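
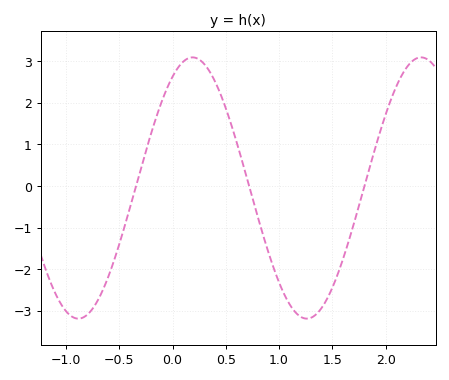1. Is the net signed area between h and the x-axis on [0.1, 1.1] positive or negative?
positive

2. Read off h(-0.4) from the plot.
-0.525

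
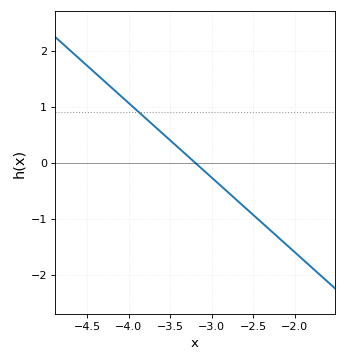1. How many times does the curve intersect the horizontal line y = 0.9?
1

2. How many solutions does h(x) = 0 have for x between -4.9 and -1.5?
1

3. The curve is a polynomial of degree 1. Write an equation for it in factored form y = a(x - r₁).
y = -1.33(x + 3.2)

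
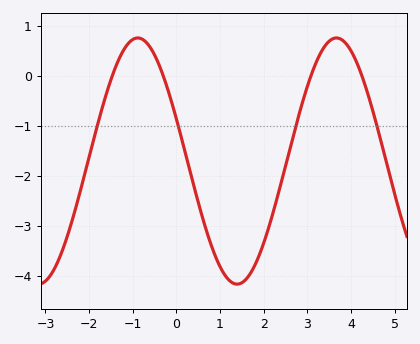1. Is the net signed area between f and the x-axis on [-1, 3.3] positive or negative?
negative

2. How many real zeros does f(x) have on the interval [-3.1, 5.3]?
4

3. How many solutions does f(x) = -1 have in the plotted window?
4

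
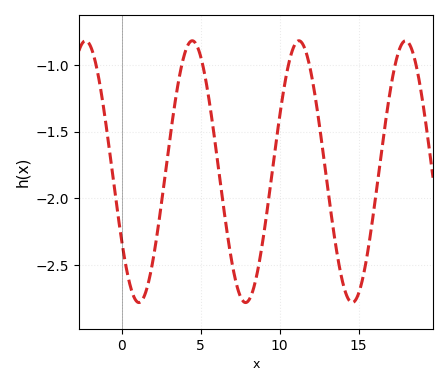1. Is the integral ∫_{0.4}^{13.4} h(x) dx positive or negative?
negative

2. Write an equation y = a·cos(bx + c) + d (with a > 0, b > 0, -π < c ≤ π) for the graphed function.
y = 0.98cos(0.93x + 2.1) - 1.8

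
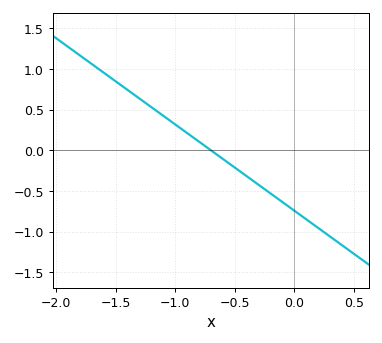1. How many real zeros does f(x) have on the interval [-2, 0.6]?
1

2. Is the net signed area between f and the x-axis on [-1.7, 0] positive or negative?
positive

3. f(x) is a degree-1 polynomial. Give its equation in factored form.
y = -1.06(x + 0.7)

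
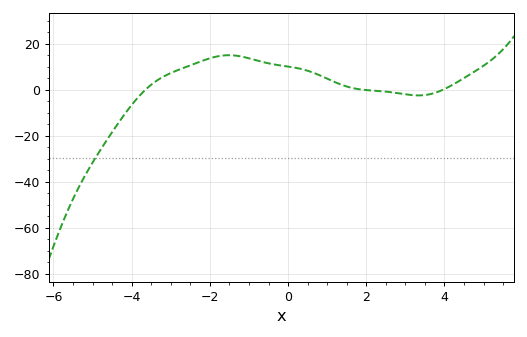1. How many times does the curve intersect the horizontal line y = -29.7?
1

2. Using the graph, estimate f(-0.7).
12.3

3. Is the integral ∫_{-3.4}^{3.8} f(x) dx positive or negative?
positive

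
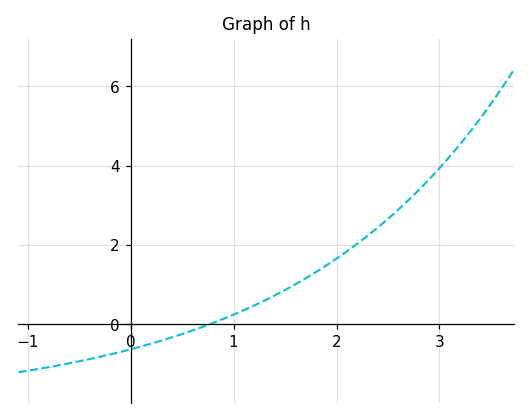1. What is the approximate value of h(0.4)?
-0.4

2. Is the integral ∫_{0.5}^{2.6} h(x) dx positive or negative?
positive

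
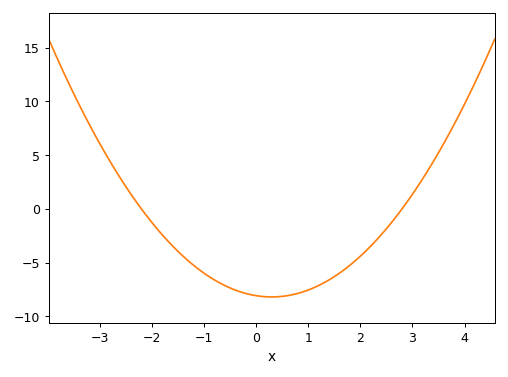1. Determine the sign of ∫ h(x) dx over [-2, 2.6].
negative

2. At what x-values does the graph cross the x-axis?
-2.2, 2.8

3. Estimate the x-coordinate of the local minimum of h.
0.3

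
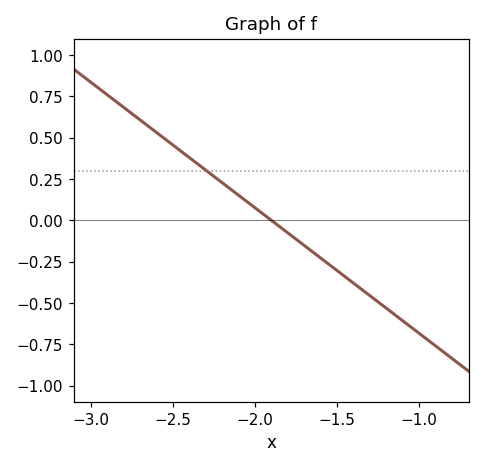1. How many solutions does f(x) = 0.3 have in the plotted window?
1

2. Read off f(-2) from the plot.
0.1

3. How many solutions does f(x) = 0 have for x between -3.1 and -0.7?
1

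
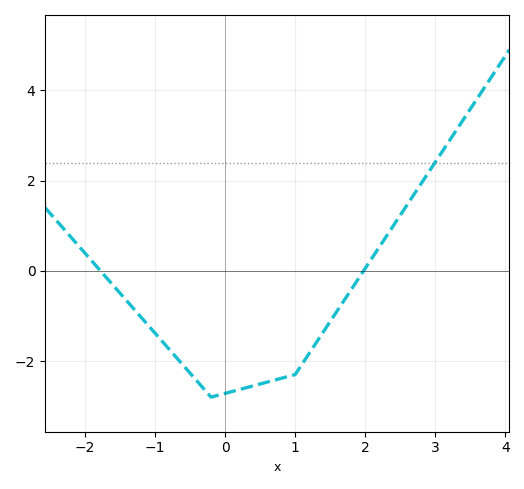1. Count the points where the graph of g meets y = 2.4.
1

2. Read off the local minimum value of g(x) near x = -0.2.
-2.8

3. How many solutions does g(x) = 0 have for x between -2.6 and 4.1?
2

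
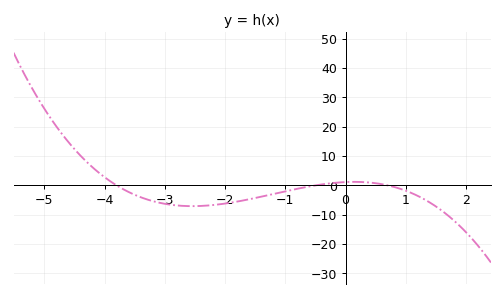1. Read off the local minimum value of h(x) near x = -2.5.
-7.08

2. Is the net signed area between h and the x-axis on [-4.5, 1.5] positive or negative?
negative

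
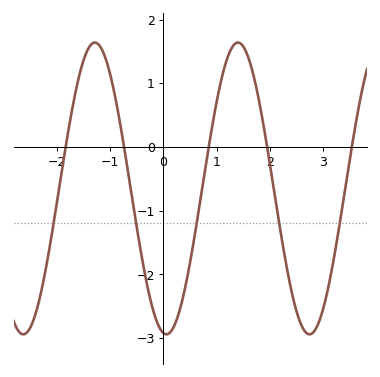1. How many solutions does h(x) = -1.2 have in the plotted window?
5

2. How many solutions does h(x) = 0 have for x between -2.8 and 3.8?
5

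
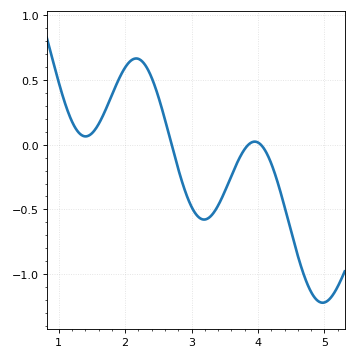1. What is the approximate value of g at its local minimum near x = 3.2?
-0.578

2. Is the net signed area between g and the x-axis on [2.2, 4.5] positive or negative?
negative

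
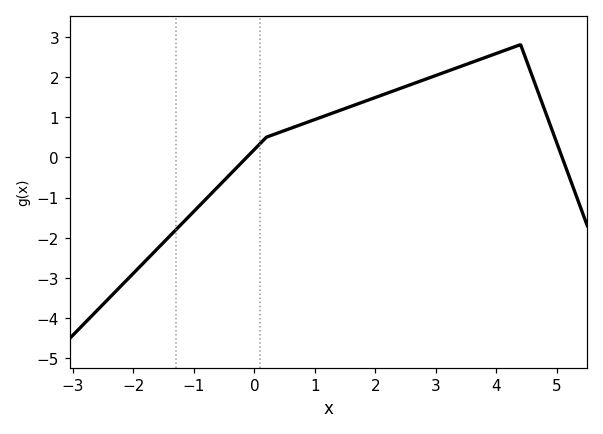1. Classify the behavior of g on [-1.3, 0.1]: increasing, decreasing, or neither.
increasing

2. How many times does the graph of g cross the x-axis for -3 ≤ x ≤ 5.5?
2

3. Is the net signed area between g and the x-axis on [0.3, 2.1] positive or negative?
positive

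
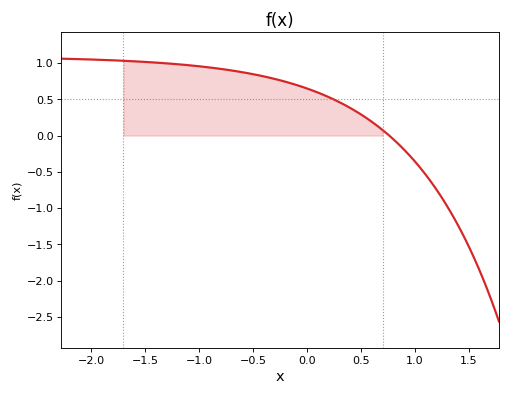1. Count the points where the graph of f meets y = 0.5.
1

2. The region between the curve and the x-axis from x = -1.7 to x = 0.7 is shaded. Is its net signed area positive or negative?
positive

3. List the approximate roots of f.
0.8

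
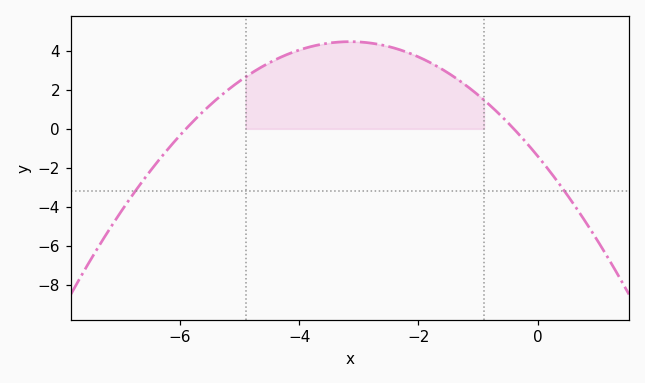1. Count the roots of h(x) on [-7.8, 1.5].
2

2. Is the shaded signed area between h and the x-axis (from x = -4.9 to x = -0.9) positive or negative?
positive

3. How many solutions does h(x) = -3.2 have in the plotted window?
2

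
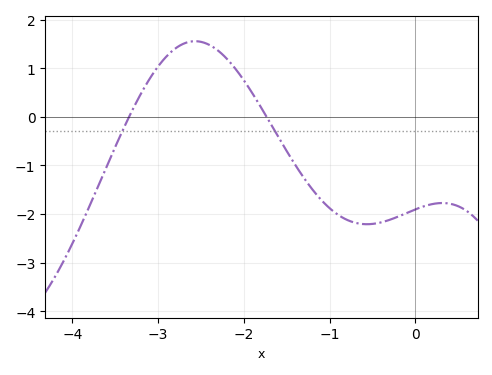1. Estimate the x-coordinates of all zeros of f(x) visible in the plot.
-3.3, -1.7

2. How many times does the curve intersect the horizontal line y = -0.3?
2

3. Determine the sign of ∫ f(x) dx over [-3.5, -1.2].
positive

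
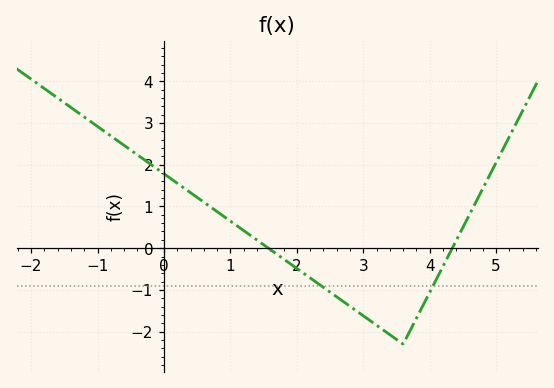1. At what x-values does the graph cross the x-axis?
1.6, 4.4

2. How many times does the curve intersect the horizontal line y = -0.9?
2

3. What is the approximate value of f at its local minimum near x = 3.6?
-2.3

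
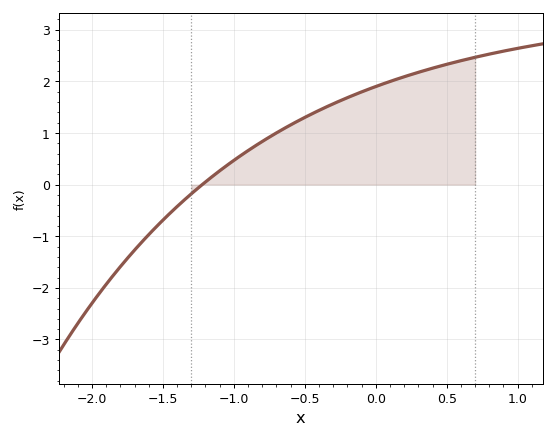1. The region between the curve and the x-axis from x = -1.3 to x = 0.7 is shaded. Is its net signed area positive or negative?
positive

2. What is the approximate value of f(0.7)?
2.5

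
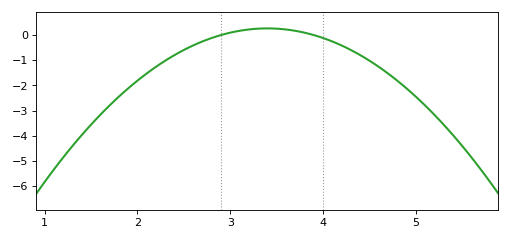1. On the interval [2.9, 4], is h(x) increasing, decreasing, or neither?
neither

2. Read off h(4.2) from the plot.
-0.413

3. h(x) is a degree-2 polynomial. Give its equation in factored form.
y = -1.06(x - 2.9)(x - 3.9)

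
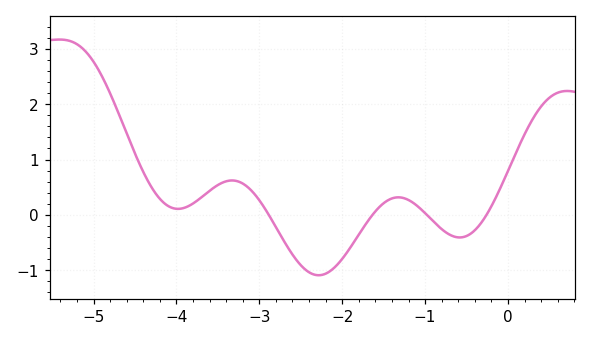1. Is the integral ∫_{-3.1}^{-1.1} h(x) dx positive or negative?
negative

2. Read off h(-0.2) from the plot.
0.2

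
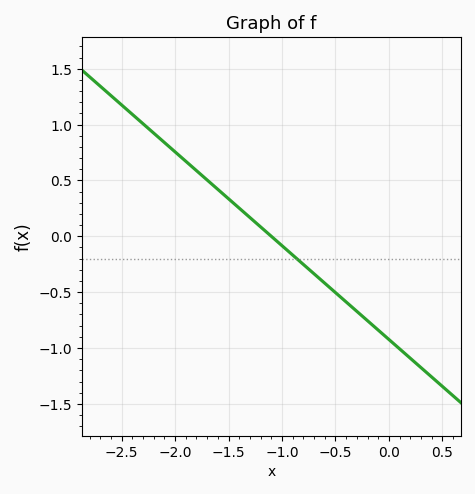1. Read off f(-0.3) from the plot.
-0.65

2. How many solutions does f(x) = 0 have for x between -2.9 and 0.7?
1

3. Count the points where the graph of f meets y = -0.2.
1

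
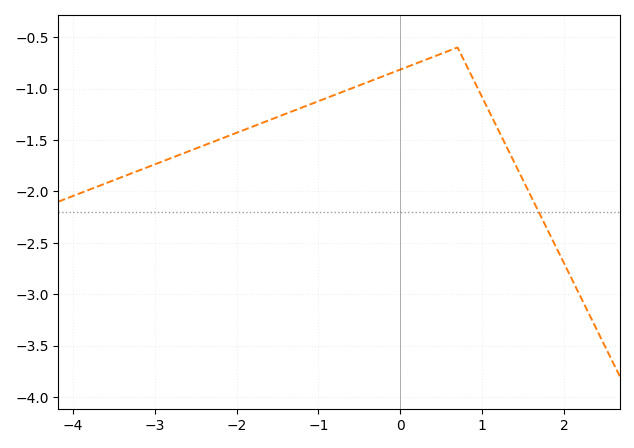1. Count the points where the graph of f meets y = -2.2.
1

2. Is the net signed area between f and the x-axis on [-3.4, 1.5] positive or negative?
negative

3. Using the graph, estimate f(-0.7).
-1.03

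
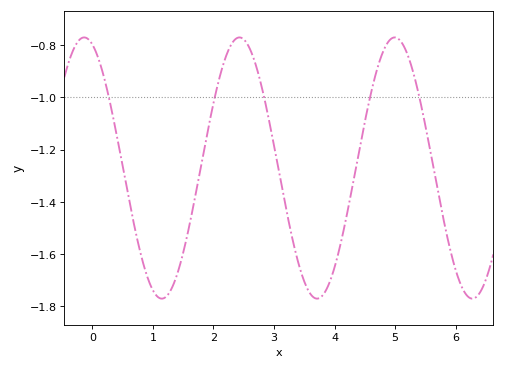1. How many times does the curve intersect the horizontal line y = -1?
5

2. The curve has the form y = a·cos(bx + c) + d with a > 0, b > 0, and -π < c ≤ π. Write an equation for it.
y = 0.5cos(2.5x + 0.33) - 1.27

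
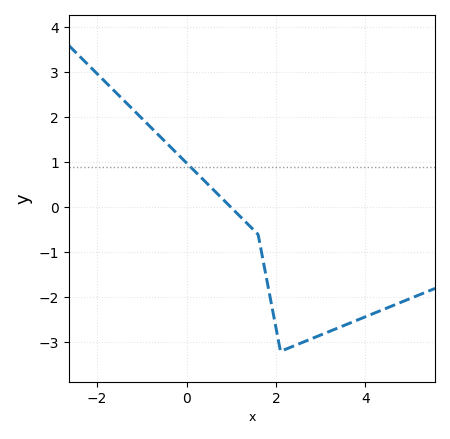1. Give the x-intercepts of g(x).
0.995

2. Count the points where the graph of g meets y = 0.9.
1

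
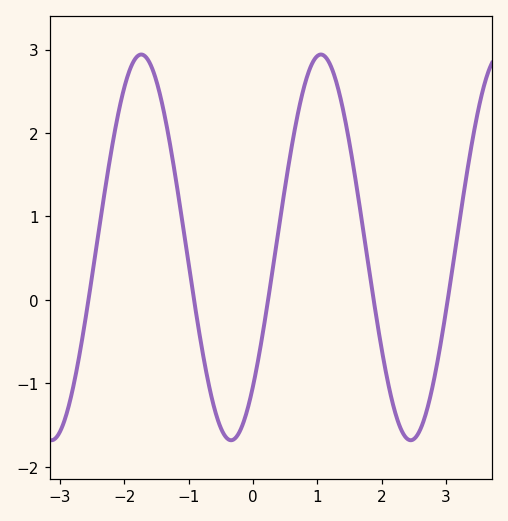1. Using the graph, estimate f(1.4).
2.27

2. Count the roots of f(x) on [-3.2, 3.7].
5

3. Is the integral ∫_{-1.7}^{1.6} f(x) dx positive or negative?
positive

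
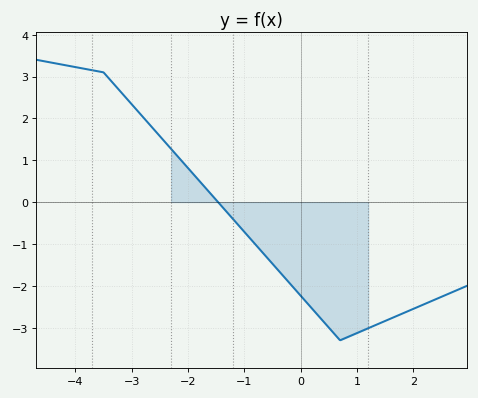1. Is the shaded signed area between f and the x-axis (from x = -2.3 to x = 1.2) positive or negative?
negative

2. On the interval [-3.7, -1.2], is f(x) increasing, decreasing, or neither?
decreasing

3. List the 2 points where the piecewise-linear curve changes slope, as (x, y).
(-3.5, 3.1); (0.7, -3.3)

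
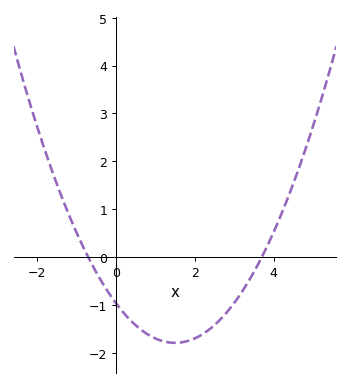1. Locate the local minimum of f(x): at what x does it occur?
1.5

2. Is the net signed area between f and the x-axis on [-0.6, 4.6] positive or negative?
negative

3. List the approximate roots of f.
-0.7, 3.7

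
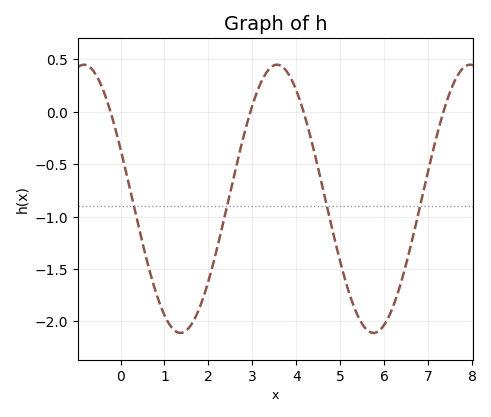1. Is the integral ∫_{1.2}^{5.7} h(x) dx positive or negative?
negative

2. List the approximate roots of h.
-0.228, 2.96, 4.17, 7.35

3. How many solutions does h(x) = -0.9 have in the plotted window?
4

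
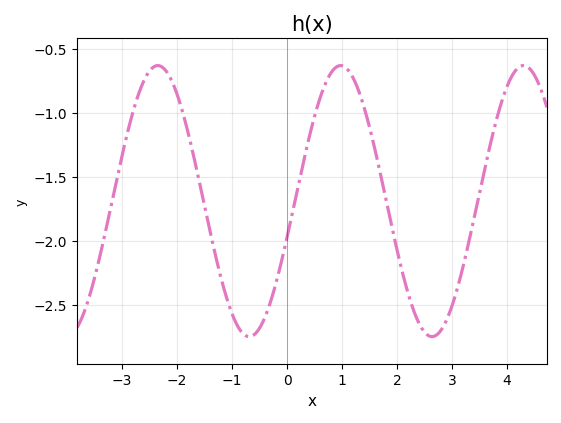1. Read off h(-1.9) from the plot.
-0.992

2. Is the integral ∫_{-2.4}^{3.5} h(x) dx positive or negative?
negative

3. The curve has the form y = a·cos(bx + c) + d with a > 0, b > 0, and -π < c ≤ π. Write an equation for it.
y = 1.06cos(1.89x - 1.84) - 1.69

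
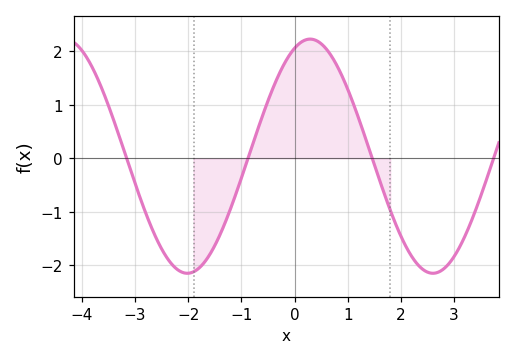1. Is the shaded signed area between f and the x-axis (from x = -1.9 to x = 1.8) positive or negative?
positive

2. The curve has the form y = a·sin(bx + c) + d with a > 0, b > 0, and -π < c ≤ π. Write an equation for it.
y = 2.19sin(1.4x + 1.2) + 0.04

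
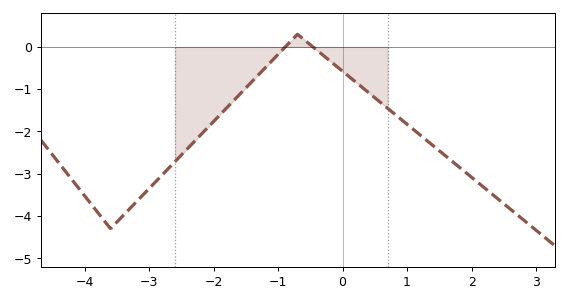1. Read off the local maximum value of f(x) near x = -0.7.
0.3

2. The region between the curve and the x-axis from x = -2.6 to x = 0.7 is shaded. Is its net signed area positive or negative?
negative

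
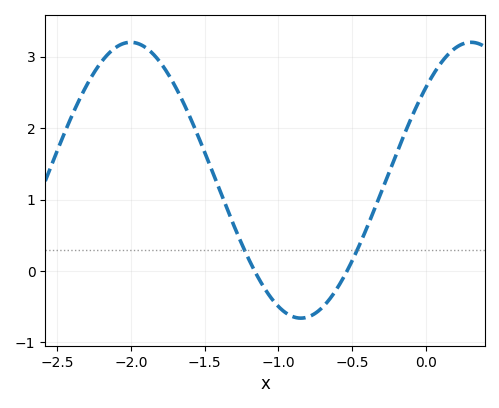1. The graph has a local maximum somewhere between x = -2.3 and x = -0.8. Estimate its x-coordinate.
-2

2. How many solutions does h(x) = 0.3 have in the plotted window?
2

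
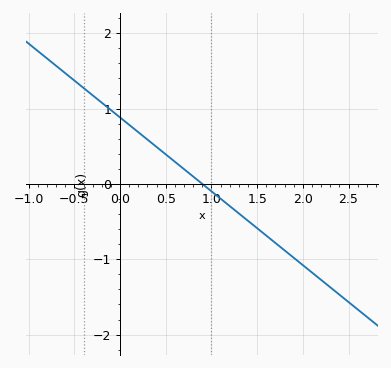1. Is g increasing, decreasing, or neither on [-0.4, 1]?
decreasing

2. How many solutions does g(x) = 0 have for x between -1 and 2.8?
1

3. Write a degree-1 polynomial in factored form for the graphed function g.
y = -0.98(x - 0.9)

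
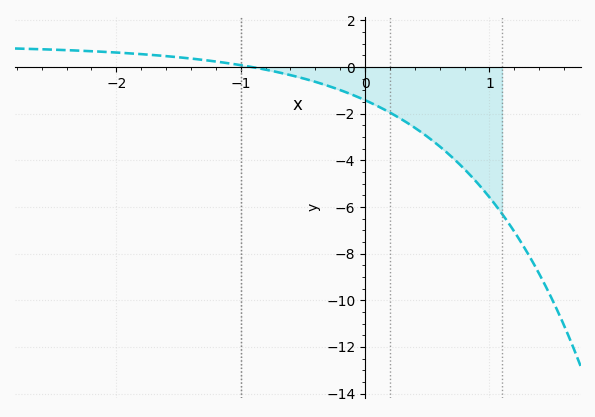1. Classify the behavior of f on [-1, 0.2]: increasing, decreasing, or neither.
decreasing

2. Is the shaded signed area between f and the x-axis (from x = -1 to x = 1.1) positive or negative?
negative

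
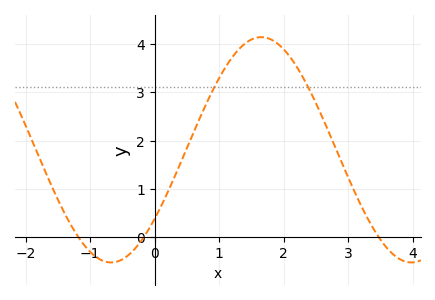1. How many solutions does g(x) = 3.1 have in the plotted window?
2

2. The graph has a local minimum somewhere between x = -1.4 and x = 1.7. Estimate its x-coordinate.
-0.676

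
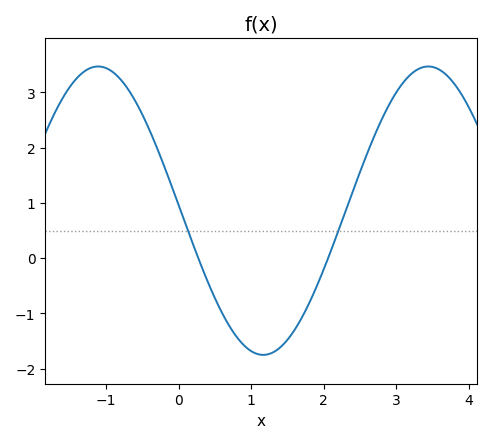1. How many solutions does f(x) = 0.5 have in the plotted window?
2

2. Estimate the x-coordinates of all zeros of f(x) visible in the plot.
0.3, 2.1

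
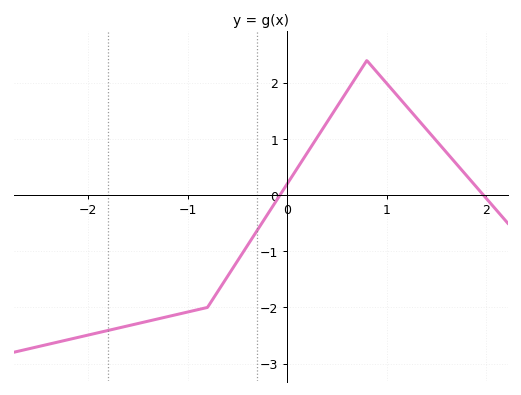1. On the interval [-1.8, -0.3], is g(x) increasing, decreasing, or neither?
increasing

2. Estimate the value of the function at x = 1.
1.99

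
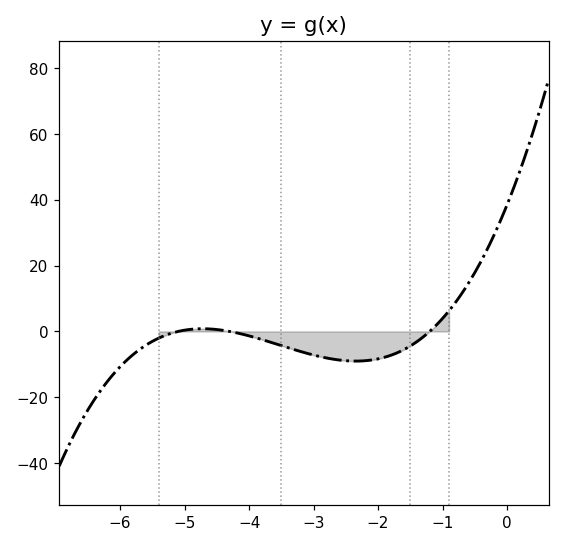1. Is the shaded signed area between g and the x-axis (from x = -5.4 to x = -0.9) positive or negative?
negative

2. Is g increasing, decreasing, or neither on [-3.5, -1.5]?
neither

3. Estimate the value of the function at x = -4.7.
0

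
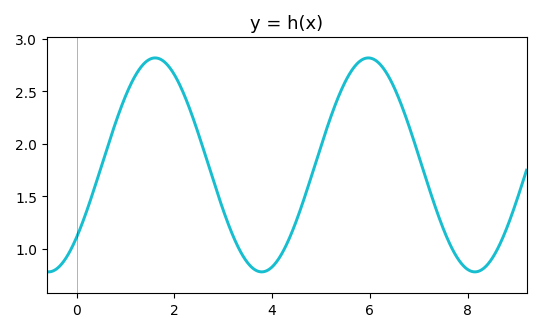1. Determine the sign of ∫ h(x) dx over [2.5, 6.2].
positive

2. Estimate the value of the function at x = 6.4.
2.63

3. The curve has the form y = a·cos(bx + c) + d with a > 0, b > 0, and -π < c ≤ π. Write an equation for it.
y = 1.02cos(1.44x - 2.31) + 1.8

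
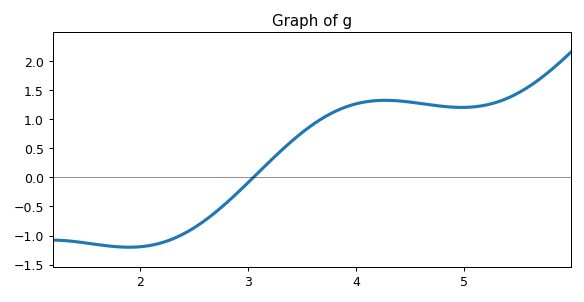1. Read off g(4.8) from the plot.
1.22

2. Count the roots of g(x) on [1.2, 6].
1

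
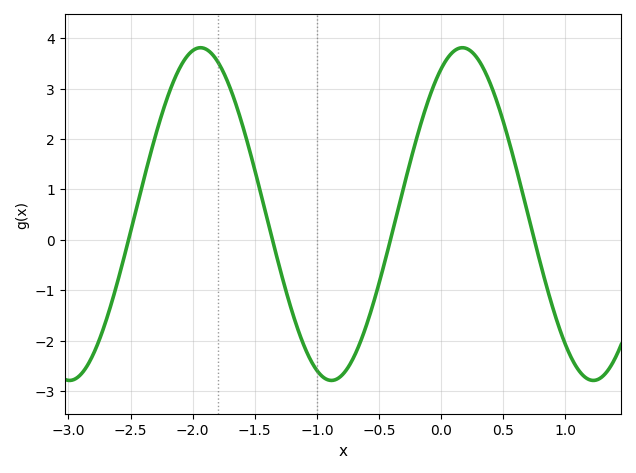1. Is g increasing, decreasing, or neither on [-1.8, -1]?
decreasing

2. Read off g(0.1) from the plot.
3.7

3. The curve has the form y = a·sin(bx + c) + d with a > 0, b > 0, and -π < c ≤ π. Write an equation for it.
y = 3.3sin(3x + 1.1) + 0.51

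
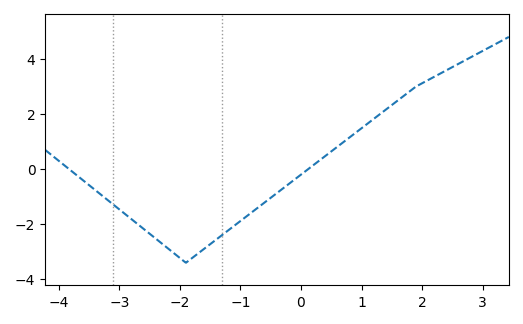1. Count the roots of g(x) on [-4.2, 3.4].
2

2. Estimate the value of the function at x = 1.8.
2.83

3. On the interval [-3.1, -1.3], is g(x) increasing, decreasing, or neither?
neither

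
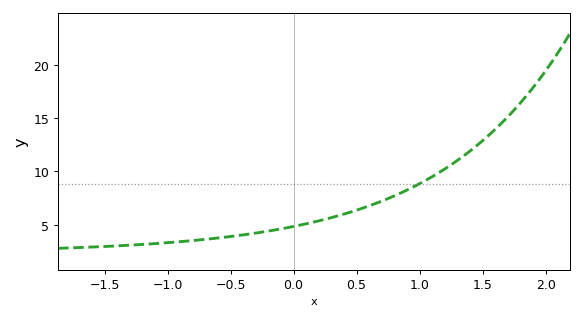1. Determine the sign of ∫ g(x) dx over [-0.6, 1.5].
positive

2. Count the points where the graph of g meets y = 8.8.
1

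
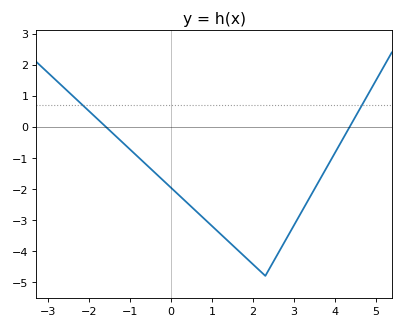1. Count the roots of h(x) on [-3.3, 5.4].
2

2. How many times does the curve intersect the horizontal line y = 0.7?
2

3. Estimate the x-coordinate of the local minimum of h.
2.3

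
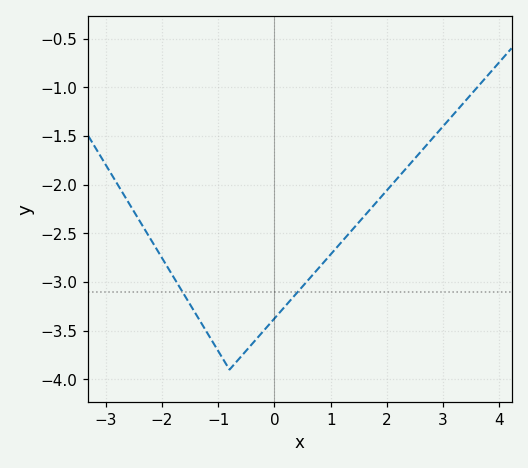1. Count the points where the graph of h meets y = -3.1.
2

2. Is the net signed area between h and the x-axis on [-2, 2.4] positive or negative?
negative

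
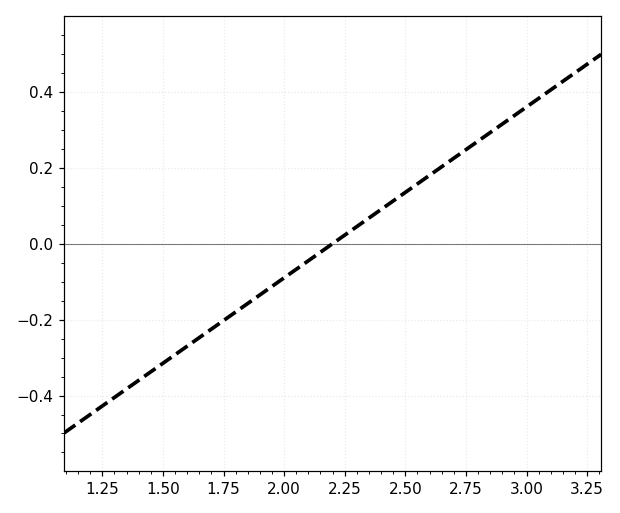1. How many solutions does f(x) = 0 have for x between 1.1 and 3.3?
1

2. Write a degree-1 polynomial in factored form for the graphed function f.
y = 0.45(x - 2.2)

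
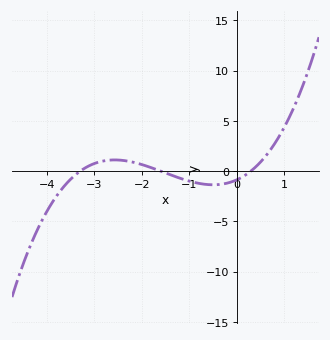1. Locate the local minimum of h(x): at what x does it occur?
-0.493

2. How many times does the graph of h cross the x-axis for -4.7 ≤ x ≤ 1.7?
3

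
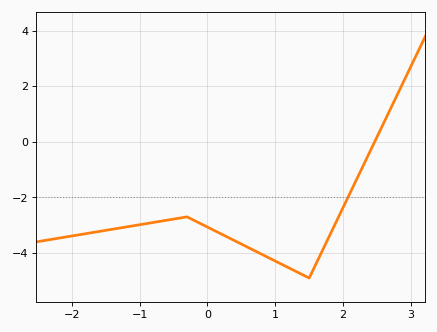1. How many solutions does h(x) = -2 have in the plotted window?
1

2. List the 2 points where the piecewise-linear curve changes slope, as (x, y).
(-0.3, -2.7); (1.5, -4.9)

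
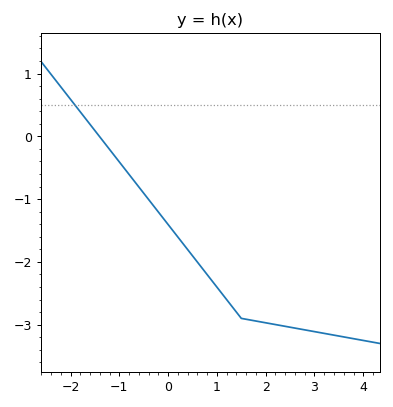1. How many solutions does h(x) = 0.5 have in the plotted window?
1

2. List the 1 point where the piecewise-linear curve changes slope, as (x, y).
(1.5, -2.9)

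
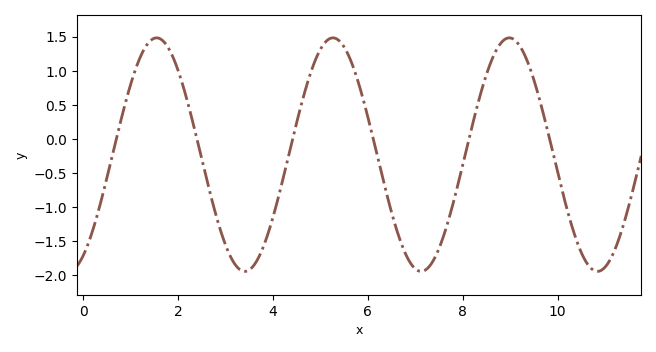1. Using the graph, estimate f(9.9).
-0.2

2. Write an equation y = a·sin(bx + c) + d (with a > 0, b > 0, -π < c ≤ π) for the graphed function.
y = 1.71sin(1.7x - 1) - 0.23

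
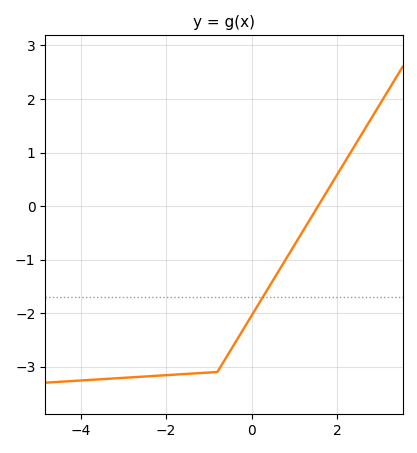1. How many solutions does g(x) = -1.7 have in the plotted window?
1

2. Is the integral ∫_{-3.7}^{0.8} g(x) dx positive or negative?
negative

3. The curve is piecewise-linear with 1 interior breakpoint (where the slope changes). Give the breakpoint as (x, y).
(-0.8, -3.1)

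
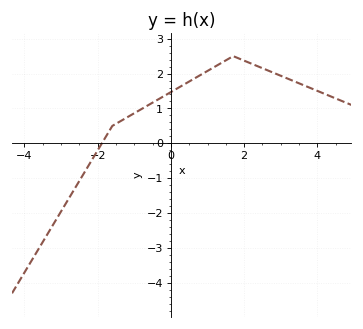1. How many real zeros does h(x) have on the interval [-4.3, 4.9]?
1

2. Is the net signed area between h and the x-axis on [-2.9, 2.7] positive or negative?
positive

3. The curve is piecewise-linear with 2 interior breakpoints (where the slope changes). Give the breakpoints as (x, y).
(-1.6, 0.5); (1.7, 2.5)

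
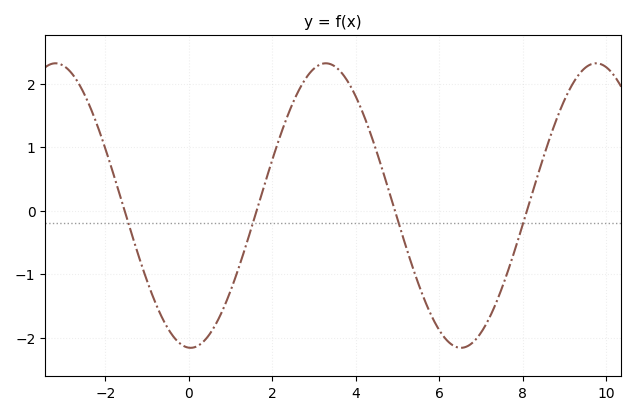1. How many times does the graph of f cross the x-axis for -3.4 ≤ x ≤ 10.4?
4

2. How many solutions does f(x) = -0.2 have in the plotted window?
4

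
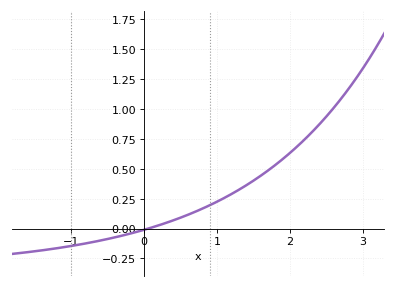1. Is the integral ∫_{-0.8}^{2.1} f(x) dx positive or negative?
positive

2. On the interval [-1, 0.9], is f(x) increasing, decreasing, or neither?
increasing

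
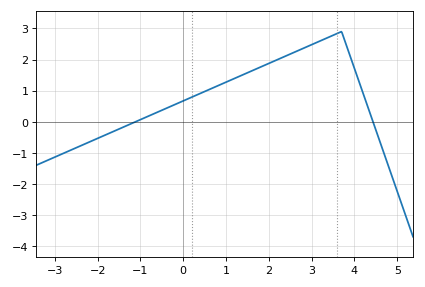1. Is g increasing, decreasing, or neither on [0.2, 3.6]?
increasing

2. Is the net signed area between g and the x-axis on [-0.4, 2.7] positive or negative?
positive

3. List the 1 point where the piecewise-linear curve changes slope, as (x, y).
(3.7, 2.9)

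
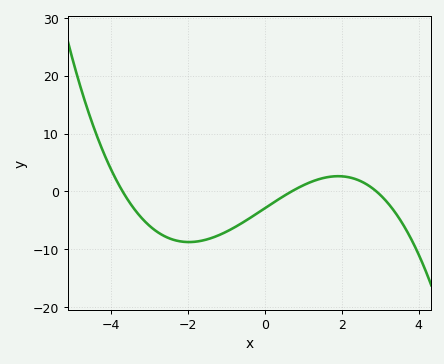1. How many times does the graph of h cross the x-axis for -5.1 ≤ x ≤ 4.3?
3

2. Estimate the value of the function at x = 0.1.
-2.49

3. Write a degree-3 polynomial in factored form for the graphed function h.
y = -0.39(x + 3.7)(x - 0.7)(x - 2.9)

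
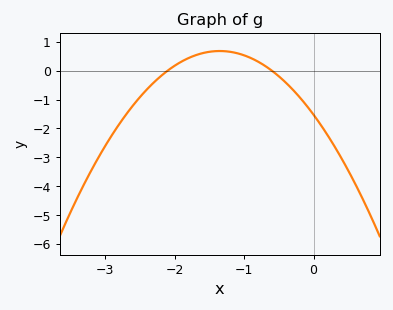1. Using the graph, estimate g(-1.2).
0.7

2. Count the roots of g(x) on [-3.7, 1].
2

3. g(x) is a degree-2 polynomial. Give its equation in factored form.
y = -1.21(x + 2.1)(x + 0.6)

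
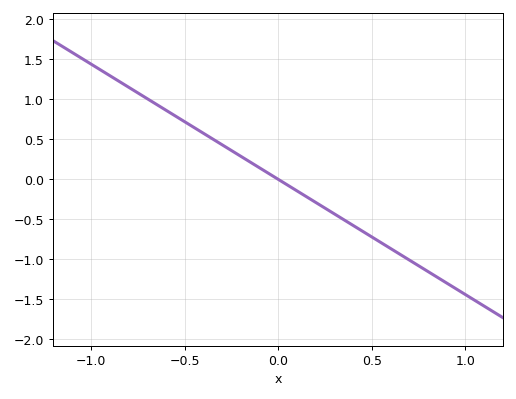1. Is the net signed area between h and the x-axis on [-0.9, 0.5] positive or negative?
positive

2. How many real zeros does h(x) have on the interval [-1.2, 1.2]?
1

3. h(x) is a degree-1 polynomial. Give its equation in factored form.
y = -1.44(x - 0)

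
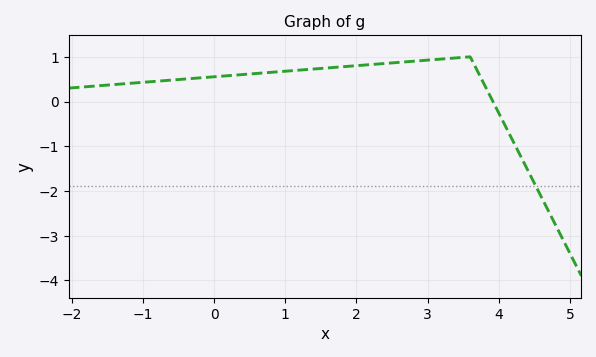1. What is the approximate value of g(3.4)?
1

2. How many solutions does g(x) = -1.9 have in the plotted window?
1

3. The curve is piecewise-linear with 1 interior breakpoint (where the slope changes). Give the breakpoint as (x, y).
(3.6, 1)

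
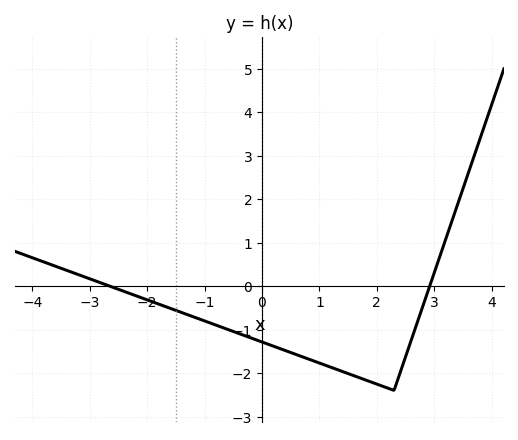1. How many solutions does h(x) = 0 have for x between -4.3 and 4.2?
2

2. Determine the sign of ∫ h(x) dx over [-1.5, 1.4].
negative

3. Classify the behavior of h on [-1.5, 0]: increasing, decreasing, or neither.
decreasing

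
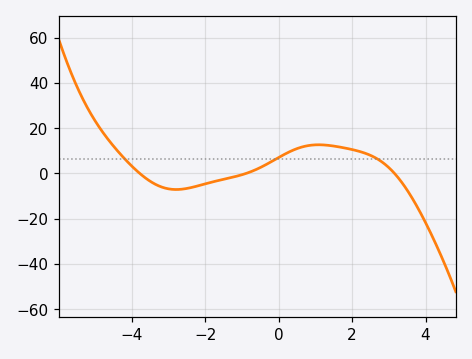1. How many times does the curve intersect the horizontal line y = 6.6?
3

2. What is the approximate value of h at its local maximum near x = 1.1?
12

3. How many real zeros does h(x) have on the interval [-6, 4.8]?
3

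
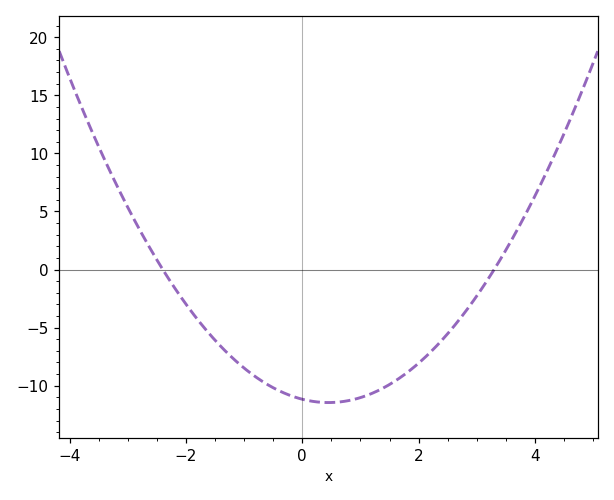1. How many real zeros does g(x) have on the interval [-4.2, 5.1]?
2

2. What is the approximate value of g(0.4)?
-11.5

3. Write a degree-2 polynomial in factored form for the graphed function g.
y = 1.41(x + 2.4)(x - 3.3)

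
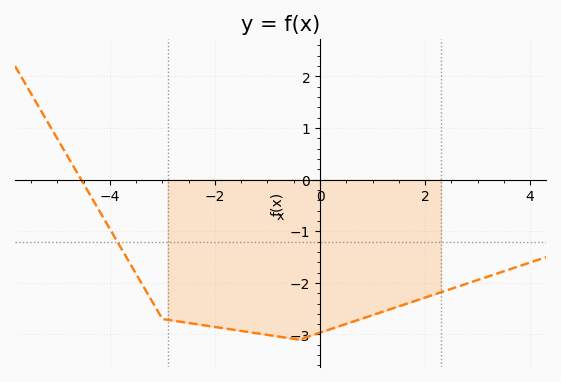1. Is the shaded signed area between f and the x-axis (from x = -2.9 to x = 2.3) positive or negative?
negative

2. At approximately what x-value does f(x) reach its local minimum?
-0.4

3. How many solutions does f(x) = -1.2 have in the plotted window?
1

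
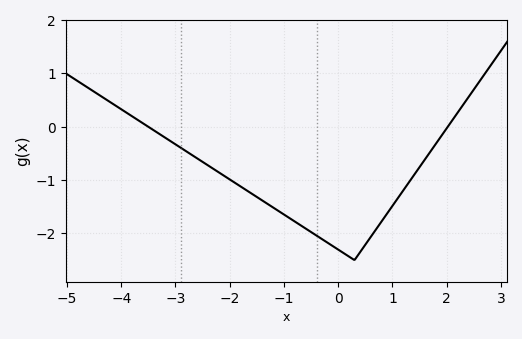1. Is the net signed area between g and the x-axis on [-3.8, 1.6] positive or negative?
negative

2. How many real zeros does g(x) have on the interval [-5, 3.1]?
2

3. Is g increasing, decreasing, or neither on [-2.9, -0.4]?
decreasing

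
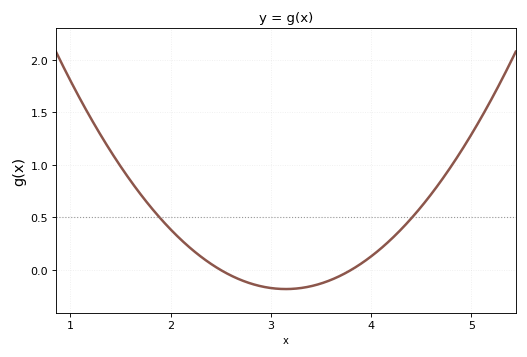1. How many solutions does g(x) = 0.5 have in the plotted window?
2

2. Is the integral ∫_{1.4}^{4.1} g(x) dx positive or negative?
positive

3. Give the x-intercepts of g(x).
2.5, 3.8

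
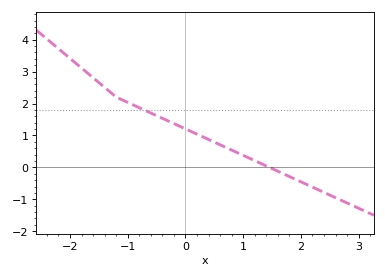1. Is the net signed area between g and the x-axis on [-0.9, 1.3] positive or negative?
positive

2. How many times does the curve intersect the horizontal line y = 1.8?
1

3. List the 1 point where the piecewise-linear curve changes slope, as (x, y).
(-1.2, 2.2)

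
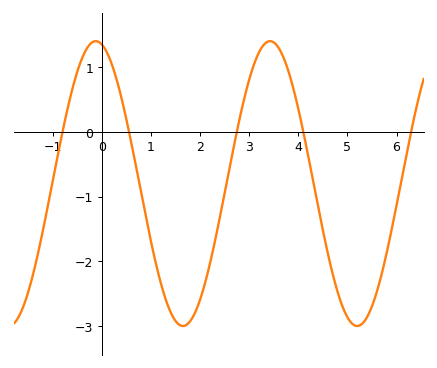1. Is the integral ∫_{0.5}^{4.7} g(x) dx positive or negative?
negative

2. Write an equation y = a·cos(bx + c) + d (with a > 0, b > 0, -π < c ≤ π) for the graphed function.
y = 2.2cos(1.77x + 0.222) - 0.8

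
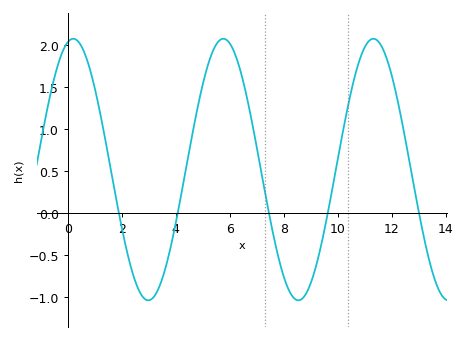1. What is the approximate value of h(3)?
-1.05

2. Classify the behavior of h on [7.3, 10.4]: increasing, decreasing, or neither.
neither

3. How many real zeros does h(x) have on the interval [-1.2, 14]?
5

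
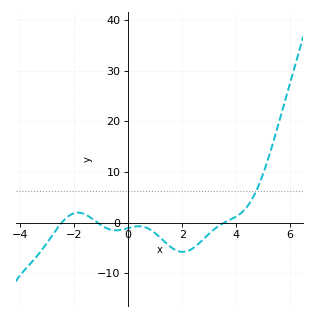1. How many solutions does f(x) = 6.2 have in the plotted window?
1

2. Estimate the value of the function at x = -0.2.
-1.38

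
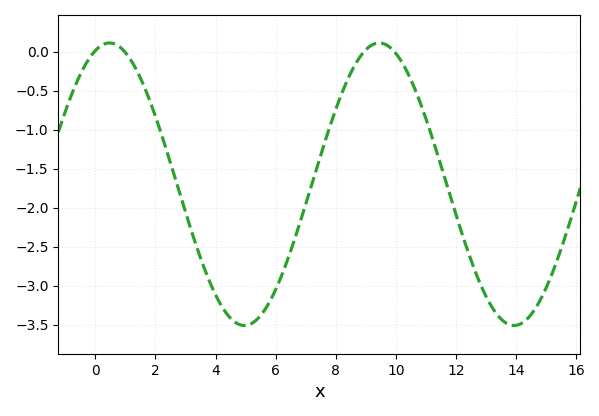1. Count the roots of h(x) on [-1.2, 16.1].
4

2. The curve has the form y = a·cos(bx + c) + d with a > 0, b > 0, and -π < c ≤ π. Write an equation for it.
y = 1.81cos(0.7x - 0.33) - 1.7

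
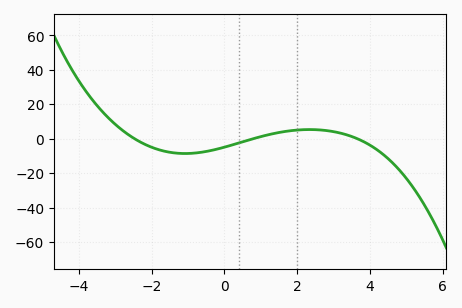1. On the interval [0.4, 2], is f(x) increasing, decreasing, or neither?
increasing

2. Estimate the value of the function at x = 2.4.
5.32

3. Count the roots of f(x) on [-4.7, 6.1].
3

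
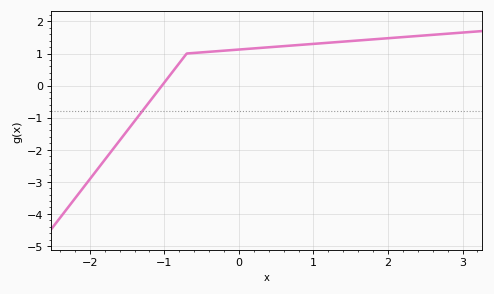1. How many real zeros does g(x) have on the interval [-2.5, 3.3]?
1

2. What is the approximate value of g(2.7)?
1.6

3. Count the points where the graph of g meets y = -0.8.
1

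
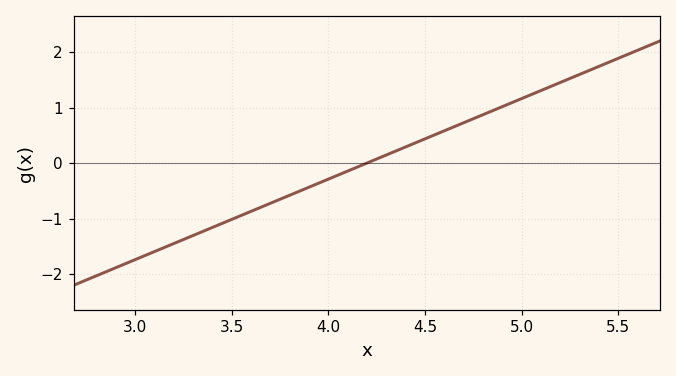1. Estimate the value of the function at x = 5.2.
1.5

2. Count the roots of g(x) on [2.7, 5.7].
1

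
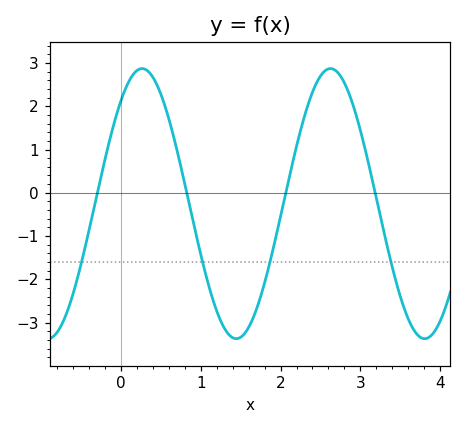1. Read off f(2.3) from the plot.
1.77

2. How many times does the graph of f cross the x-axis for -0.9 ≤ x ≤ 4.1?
4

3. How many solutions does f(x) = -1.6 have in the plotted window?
4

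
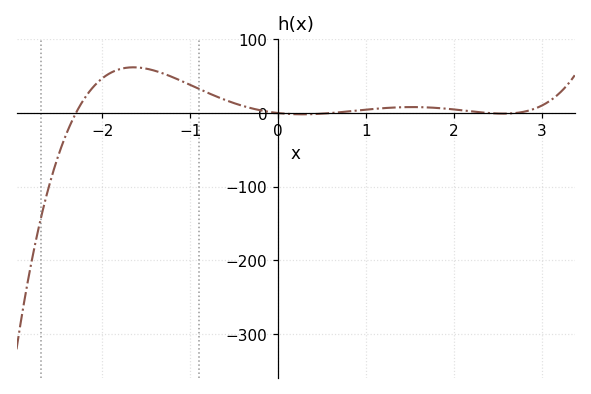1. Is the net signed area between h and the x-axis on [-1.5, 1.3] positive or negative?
positive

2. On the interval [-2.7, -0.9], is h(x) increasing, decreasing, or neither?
neither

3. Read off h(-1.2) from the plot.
50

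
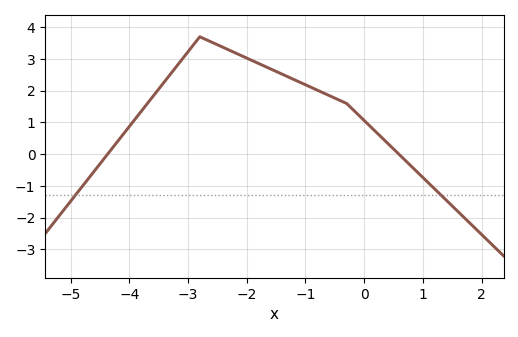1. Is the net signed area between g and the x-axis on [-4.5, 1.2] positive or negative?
positive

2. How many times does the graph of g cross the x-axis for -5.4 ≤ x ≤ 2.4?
2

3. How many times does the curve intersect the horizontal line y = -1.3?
2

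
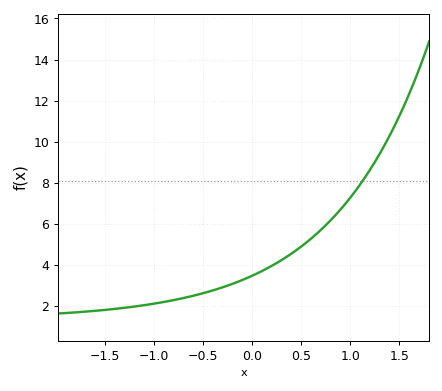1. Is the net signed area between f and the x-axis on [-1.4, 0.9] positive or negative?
positive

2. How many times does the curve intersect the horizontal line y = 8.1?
1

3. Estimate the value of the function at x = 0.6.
5.2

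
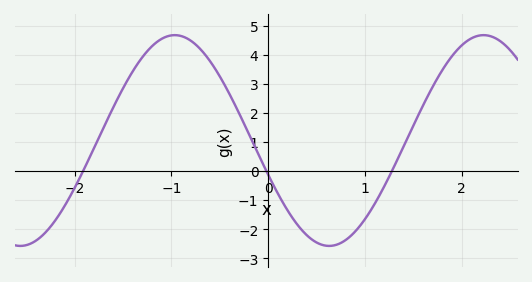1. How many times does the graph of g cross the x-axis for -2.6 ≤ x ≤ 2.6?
3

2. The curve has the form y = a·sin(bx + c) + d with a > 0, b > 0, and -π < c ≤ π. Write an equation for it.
y = 3.63sin(1.97x - 2.81) + 1.05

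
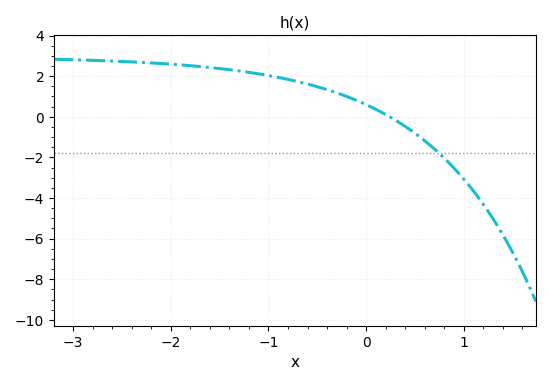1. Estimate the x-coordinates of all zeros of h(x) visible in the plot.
0.2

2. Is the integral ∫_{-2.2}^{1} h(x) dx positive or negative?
positive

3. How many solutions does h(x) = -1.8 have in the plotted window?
1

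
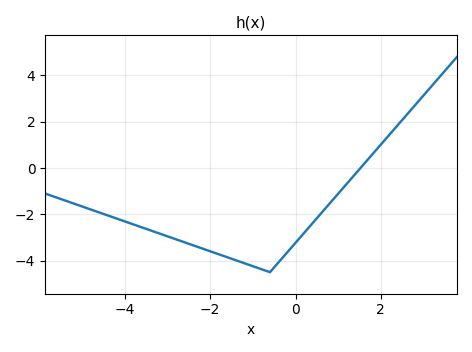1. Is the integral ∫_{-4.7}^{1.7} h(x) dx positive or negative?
negative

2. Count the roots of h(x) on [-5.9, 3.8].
1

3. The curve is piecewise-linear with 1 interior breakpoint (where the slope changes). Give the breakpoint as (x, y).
(-0.6, -4.5)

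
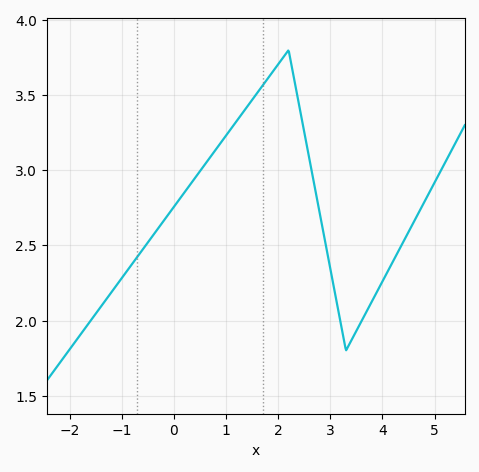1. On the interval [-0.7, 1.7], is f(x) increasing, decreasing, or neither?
increasing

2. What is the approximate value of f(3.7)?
2.06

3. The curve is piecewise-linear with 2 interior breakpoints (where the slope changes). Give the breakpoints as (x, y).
(2.2, 3.8); (3.3, 1.8)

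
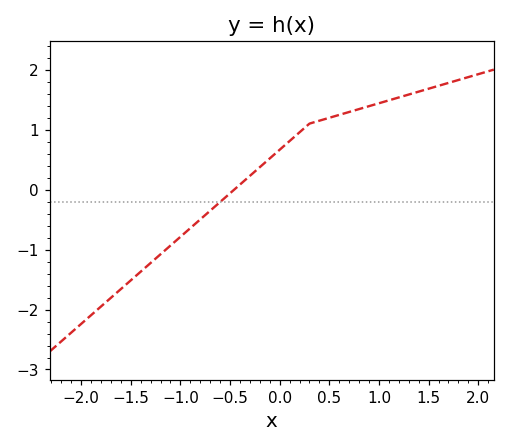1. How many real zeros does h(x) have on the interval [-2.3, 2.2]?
1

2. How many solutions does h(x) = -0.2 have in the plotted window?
1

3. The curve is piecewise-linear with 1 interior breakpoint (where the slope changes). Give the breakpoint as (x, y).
(0.3, 1.1)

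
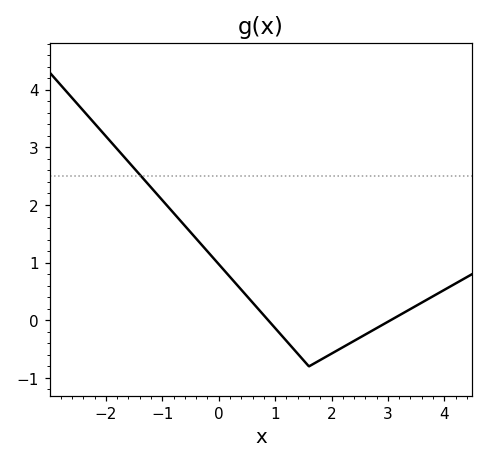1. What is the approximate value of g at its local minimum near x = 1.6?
-0.8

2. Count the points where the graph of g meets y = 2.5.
1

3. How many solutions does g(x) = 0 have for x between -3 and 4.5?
2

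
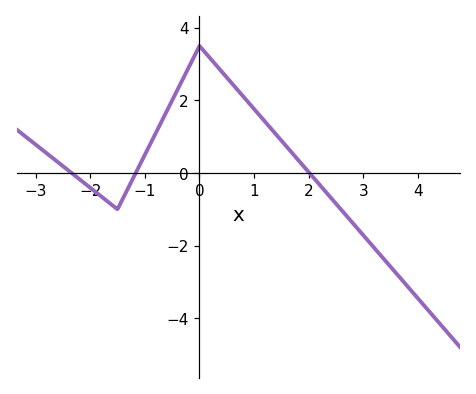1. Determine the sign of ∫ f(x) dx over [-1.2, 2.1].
positive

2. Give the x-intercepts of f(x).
-2.34, -1.17, 2.01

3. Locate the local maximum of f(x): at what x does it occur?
0.002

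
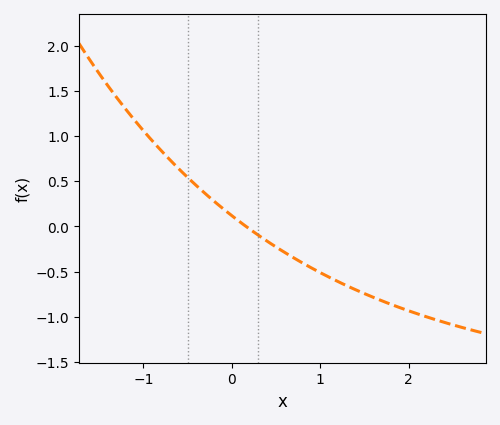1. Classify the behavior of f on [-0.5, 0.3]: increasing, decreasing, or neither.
decreasing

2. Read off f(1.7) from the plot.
-0.8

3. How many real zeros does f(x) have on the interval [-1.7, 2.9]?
1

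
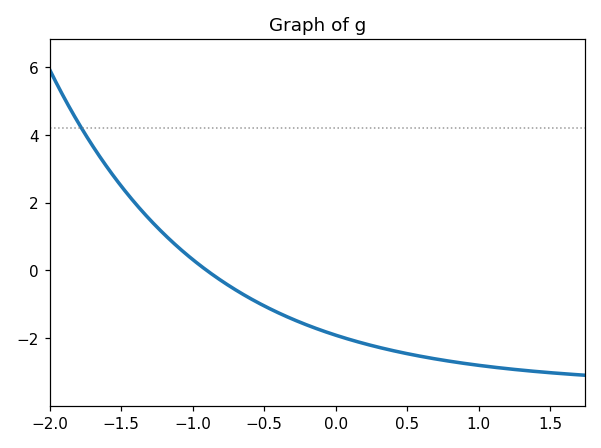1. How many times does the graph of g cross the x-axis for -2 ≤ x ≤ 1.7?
1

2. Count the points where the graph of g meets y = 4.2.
1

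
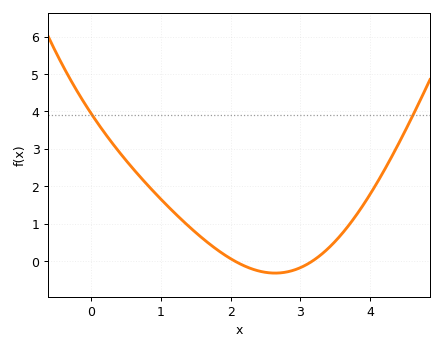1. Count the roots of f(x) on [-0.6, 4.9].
2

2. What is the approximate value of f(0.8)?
2.05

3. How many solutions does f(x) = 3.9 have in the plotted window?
2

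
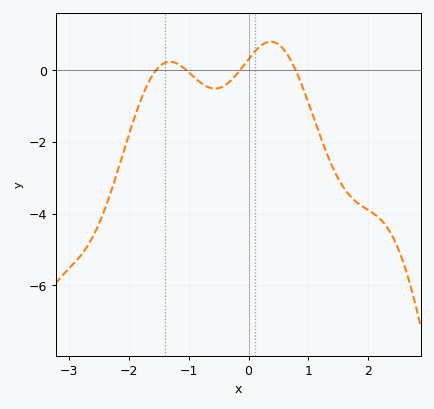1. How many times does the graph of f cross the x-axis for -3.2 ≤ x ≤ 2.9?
4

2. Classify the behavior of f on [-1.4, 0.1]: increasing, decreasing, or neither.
neither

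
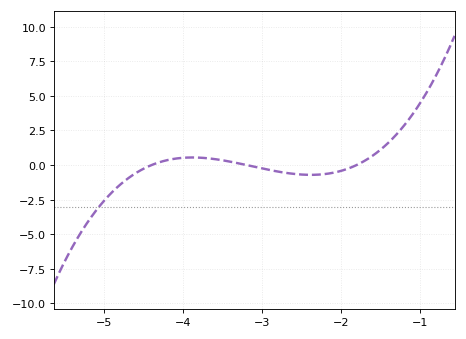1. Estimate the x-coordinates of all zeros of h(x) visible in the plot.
-4.4, -3.2, -1.8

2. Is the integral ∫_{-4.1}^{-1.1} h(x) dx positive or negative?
positive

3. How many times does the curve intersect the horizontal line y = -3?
1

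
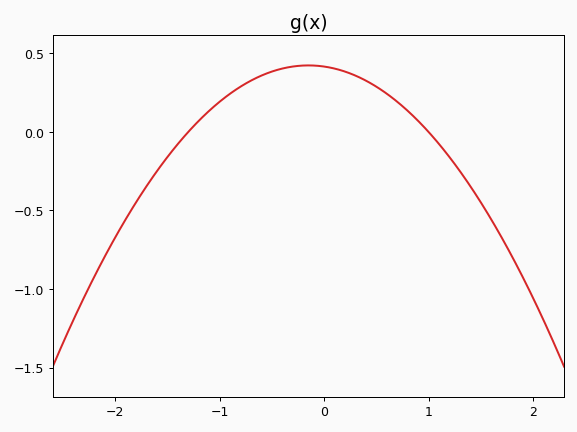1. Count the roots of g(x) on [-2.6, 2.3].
2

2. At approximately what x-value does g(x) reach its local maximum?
-0.15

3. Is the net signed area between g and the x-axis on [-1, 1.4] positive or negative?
positive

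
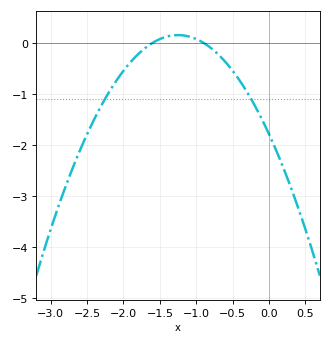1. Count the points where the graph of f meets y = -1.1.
2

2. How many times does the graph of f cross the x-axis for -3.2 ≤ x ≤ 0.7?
2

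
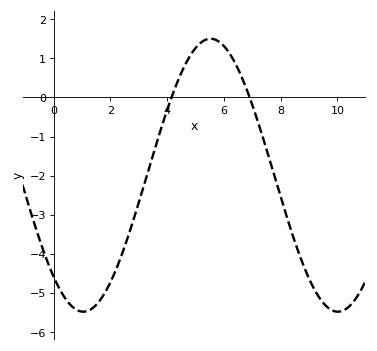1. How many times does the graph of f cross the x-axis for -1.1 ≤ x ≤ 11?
2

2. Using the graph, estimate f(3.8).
-0.763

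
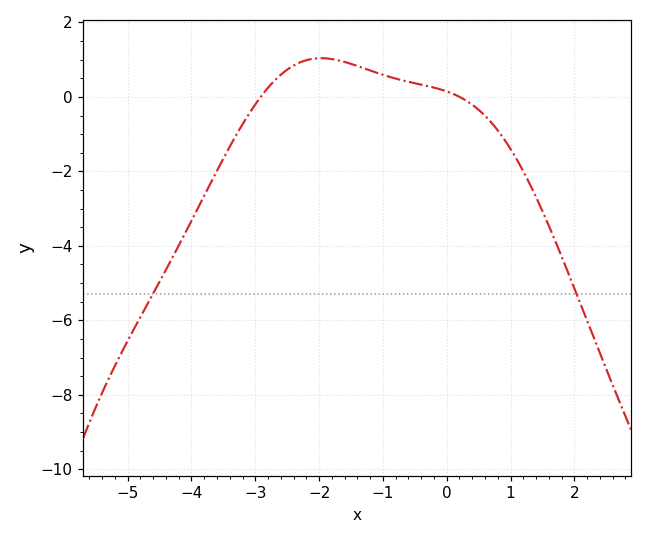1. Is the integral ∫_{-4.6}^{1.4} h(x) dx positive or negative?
negative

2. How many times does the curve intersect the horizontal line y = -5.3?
2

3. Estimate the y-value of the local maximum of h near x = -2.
1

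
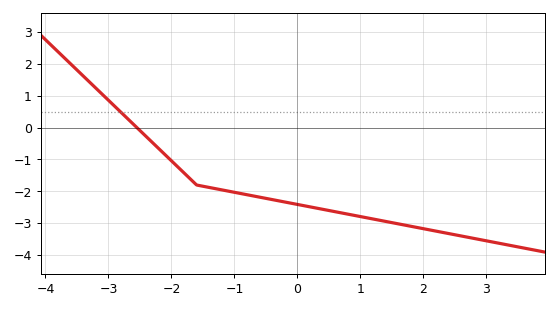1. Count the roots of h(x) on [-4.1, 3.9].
1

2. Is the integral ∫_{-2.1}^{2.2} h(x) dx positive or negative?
negative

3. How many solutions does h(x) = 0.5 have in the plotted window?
1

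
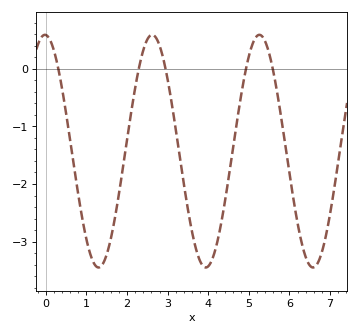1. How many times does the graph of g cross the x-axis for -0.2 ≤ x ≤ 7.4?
5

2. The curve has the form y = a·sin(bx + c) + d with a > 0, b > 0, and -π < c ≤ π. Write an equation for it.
y = 2.02sin(2.4x + 1.6) - 1.43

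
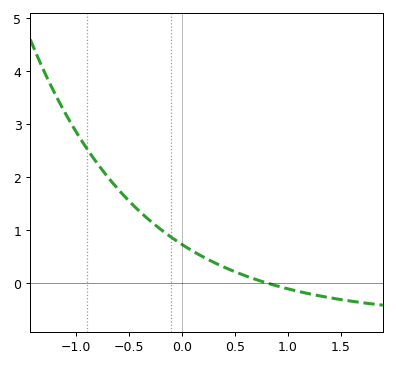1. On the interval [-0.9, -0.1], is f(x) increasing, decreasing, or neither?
decreasing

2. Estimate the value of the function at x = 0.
0.73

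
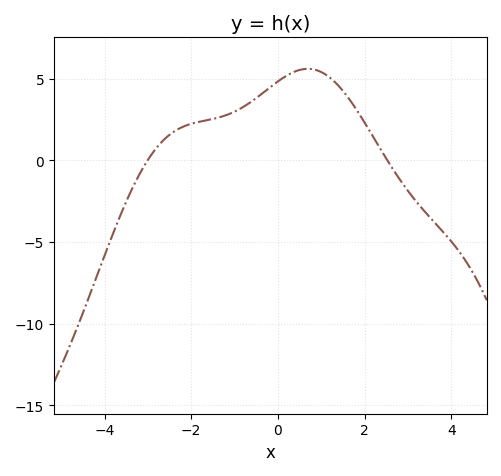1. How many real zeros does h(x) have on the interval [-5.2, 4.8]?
2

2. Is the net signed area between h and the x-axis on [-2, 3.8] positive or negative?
positive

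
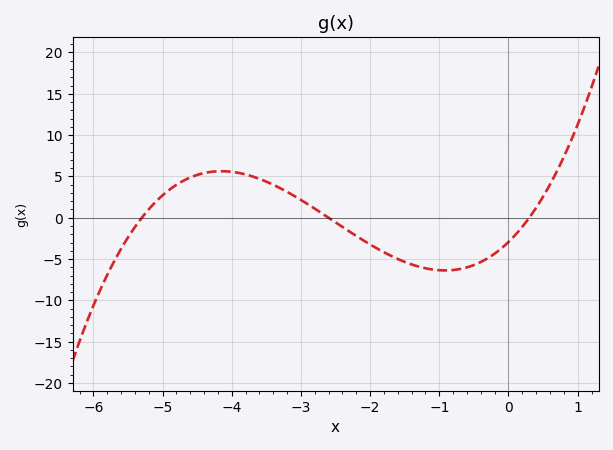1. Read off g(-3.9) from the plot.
5.43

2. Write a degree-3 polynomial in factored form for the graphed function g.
y = 0.71(x + 5.3)(x + 2.6)(x - 0.3)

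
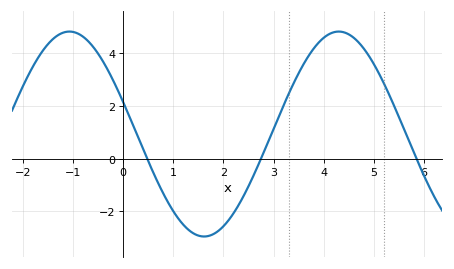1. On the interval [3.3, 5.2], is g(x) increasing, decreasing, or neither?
neither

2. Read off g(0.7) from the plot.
-1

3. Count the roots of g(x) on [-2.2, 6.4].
3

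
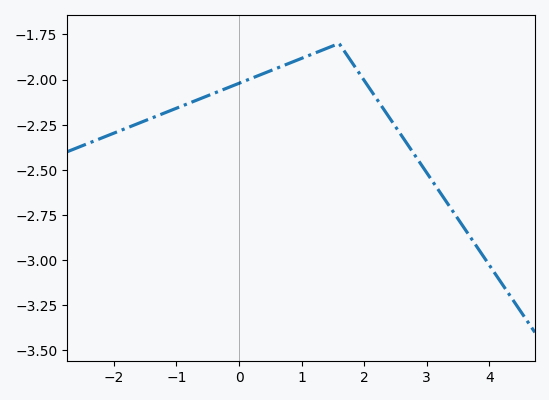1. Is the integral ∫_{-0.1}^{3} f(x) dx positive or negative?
negative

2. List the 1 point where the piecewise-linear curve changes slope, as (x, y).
(1.6, -1.8)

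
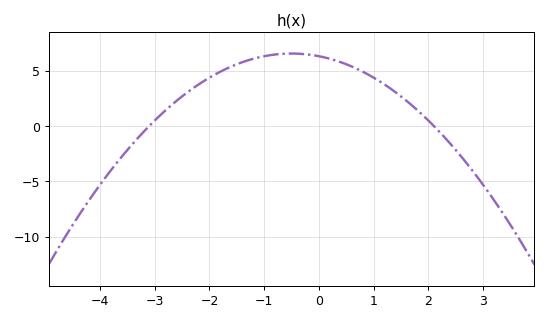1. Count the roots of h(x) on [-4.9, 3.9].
2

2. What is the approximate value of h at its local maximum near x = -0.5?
6.56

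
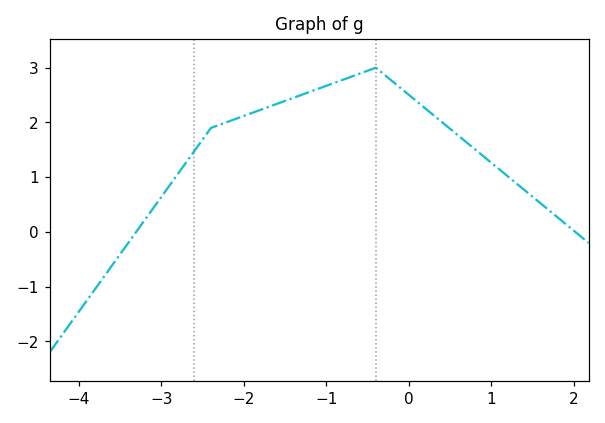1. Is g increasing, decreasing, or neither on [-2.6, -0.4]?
increasing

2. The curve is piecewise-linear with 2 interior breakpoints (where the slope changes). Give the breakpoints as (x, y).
(-2.4, 1.9); (-0.4, 3)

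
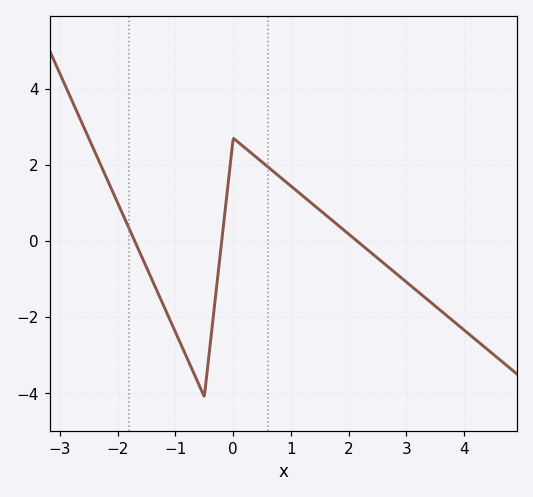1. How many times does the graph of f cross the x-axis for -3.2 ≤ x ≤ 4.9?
3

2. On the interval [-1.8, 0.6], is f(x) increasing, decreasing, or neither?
neither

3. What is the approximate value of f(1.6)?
0.6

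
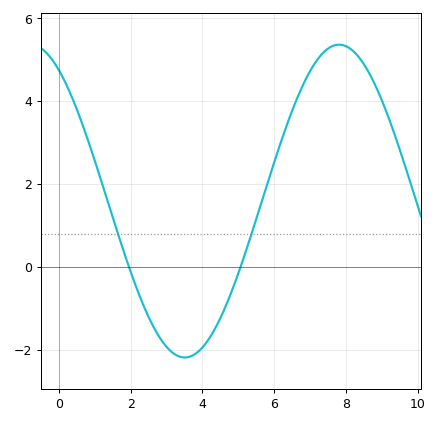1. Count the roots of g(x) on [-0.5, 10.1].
2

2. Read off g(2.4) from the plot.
-1.01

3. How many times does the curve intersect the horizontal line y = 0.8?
2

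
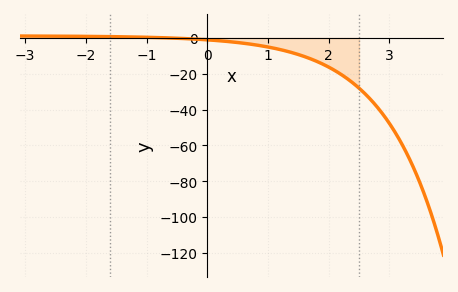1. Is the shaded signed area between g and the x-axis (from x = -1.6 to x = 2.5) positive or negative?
negative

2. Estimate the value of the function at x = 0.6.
-2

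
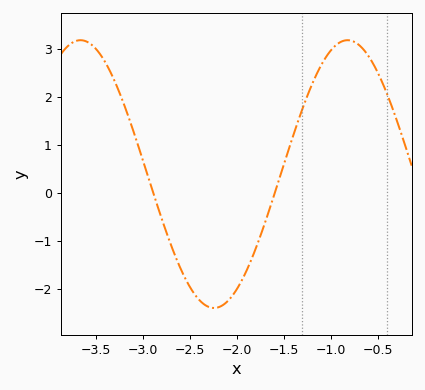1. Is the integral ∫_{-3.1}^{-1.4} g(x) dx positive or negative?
negative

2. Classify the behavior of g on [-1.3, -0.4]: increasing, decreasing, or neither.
neither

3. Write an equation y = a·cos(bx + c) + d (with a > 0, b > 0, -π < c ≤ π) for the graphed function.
y = 2.79cos(2.21x + 1.81) + 0.39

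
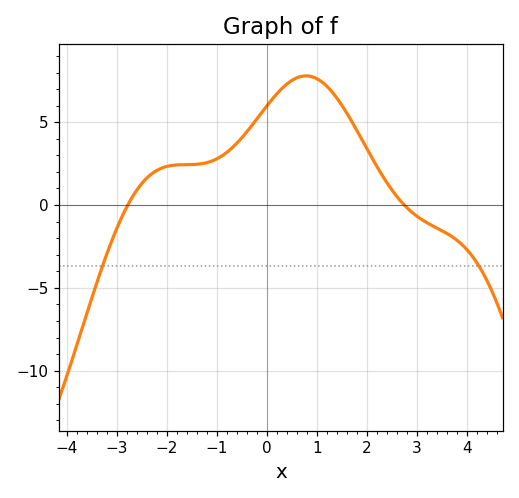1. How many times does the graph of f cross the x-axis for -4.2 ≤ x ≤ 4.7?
2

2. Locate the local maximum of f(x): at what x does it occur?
0.781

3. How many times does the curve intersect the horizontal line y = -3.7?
2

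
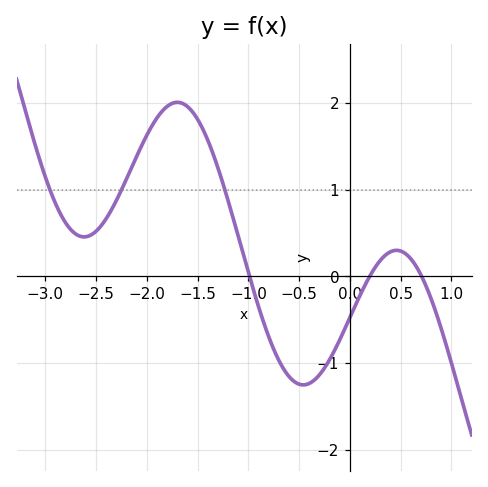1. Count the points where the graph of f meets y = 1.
3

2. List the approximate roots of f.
-0.988, 0.195, 0.708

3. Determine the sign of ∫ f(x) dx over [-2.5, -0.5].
positive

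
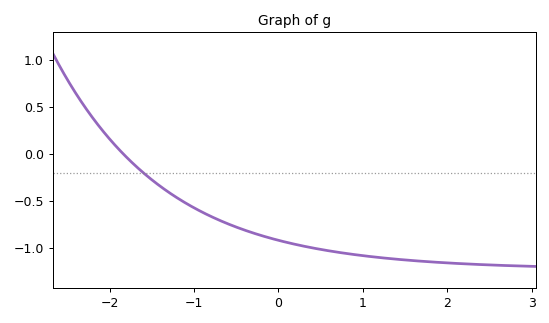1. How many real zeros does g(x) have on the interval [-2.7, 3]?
1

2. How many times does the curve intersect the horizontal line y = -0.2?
1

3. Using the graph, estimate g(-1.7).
-0.121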